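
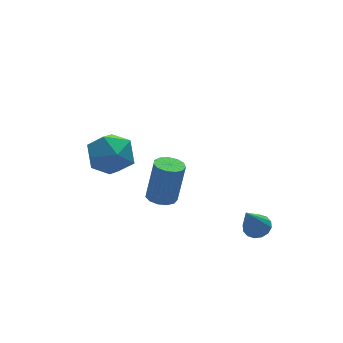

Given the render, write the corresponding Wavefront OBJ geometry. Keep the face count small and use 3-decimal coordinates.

v -3.315 -2.081 3.096
v -2.815 -2.38 3
v -2.446 -2.297 4.668
v -2.945 -1.999 4.764
v -2.739 -2.058 2.968
v -2.37 -1.975 4.635
v -2.846 -1.744 2.976
v -2.477 -1.661 4.643
v -3.102 -1.536 3.022
v -2.733 -1.453 4.69
v -3.425 -1.502 3.092
v -3.056 -1.419 4.759
v -3.713 -1.652 3.163
v -3.344 -1.569 4.831
v -3.875 -1.938 3.213
v -3.506 -1.855 4.881
v -3.858 -2.27 3.226
v -3.489 -2.187 4.894
v -3.67 -2.542 3.198
v -3.3 -2.459 4.865
v -3.368 -2.668 3.137
v -2.999 -2.585 4.805
v -3.049 -2.607 3.064
v -2.68 -2.525 4.731
v 0.546 -2.245 0.085
v 1.055 -2.387 0.299
v -0.146 -2.635 1.475
v 1.022 -2.101 0.363
v 0.862 -1.854 0.352
v 0.617 -1.711 0.27
v 0.353 -1.712 0.139
v 0.141 -1.855 -0.007
v 0.037 -2.103 -0.128
v 0.069 -2.39 -0.192
v 0.229 -2.637 -0.182
v 0.474 -2.78 -0.1
v 0.738 -2.779 0.032
v 0.951 -2.636 0.178
v -3.919 3.474 2.174
v -3.197 3.533 1.369
v -3.343 1.867 2.571
v -2.621 1.926 1.766
v -2.506 2.55 2.644
v -2.861 3.543 2.399
v -3.679 1.857 1.541
v -4.034 2.85 1.296
v -3.048 2.534 0.978
v -2.324 2.962 1.66
v -4.216 2.438 2.28
v -3.492 2.866 2.962
f 2 1 5
f 2 5 3
f 3 5 6
f 3 6 4
f 5 1 7
f 5 7 6
f 6 7 8
f 6 8 4
f 7 1 9
f 7 9 8
f 8 9 10
f 8 10 4
f 9 1 11
f 9 11 10
f 10 11 12
f 10 12 4
f 11 1 13
f 11 13 12
f 12 13 14
f 12 14 4
f 13 1 15
f 13 15 14
f 14 15 16
f 14 16 4
f 15 1 17
f 15 17 16
f 16 17 18
f 16 18 4
f 17 1 19
f 17 19 18
f 18 19 20
f 18 20 4
f 19 1 21
f 19 21 20
f 20 21 22
f 20 22 4
f 21 1 23
f 21 23 22
f 22 23 24
f 22 24 4
f 23 1 2
f 23 2 24
f 24 2 3
f 24 3 4
f 26 25 28
f 26 28 27
f 28 25 29
f 28 29 27
f 29 25 30
f 29 30 27
f 30 25 31
f 30 31 27
f 31 25 32
f 31 32 27
f 32 25 33
f 32 33 27
f 33 25 34
f 33 34 27
f 34 25 35
f 34 35 27
f 35 25 36
f 35 36 27
f 36 25 37
f 36 37 27
f 37 25 38
f 37 38 27
f 38 25 26
f 38 26 27
f 39 50 44
f 39 44 40
f 39 40 46
f 39 46 49
f 39 49 50
f 40 44 48
f 44 50 43
f 50 49 41
f 49 46 45
f 46 40 47
f 42 48 43
f 42 43 41
f 42 41 45
f 42 45 47
f 42 47 48
f 43 48 44
f 41 43 50
f 45 41 49
f 47 45 46
f 48 47 40



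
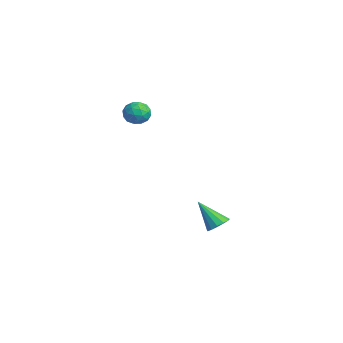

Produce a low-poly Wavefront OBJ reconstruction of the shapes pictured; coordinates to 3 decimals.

v -1.038 2.098 -3.553
v -0.71 2.49 -3.136
v -1.822 1.322 -2.207
v -1.027 2.667 -3.219
v -1.347 2.662 -3.408
v -1.57 2.479 -3.643
v -1.623 2.174 -3.849
v -1.491 1.845 -3.962
v -1.215 1.597 -3.945
v -0.883 1.507 -3.803
v -0.6 1.605 -3.582
v -0.457 1.859 -3.352
v -0.498 2.189 -3.186
v -4.214 -1.254 3.306
v -3.909 -0.904 3.877
v -3.131 -1.476 2.863
v -2.826 -1.126 3.434
v -3.166 -1.771 3.536
v -3.835 -1.633 3.81
v -3.205 -0.747 2.93
v -3.874 -0.609 3.204
v -3.285 -0.591 3.644
v -3.261 -1.223 4.019
v -3.779 -1.157 2.721
v -3.755 -1.789 3.096
v -4.156 -1.06 3.631
v -2.884 -1.32 3.109
v -3.084 -1.699 3.17
v -2.904 -1.494 3.505
v -4.113 -1.488 3.591
v -3.934 -1.283 3.927
v -3.497 -1.792 3.727
v -3.106 -1.097 2.813
v -2.927 -0.892 3.149
v -4.136 -0.886 3.235
v -3.956 -0.681 3.57
v -3.543 -0.588 3.013
v -3.61 -0.67 3.829
v -2.974 -0.8 3.569
v -3.196 -0.577 3.272
v -3.59 -0.496 3.434
v -3.596 -1.042 4.05
v -2.96 -1.172 3.789
v -3.16 -1.551 3.85
v -3.553 -1.47 4.011
v -3.229 -0.857 3.913
v -4.08 -1.208 2.951
v -3.444 -1.338 2.69
v -3.487 -0.91 2.729
v -3.88 -0.829 2.89
v -4.066 -1.58 3.171
v -3.43 -1.71 2.911
v -3.45 -1.884 3.306
v -3.844 -1.803 3.468
v -3.811 -1.523 2.827
f 2 1 4
f 2 4 3
f 4 1 5
f 4 5 3
f 5 1 6
f 5 6 3
f 6 1 7
f 6 7 3
f 7 1 8
f 7 8 3
f 8 1 9
f 8 9 3
f 9 1 10
f 9 10 3
f 10 1 11
f 10 11 3
f 11 1 12
f 11 12 3
f 12 1 13
f 12 13 3
f 13 1 2
f 13 2 3
f 14 51 30
f 51 25 54
f 30 54 19
f 51 54 30
f 14 30 26
f 30 19 31
f 26 31 15
f 30 31 26
f 14 26 35
f 26 15 36
f 35 36 21
f 26 36 35
f 14 35 47
f 35 21 50
f 47 50 24
f 35 50 47
f 14 47 51
f 47 24 55
f 51 55 25
f 47 55 51
f 15 31 42
f 31 19 45
f 42 45 23
f 31 45 42
f 19 54 32
f 54 25 53
f 32 53 18
f 54 53 32
f 25 55 52
f 55 24 48
f 52 48 16
f 55 48 52
f 24 50 49
f 50 21 37
f 49 37 20
f 50 37 49
f 21 36 41
f 36 15 38
f 41 38 22
f 36 38 41
f 17 43 29
f 43 23 44
f 29 44 18
f 43 44 29
f 17 29 27
f 29 18 28
f 27 28 16
f 29 28 27
f 17 27 34
f 27 16 33
f 34 33 20
f 27 33 34
f 17 34 39
f 34 20 40
f 39 40 22
f 34 40 39
f 17 39 43
f 39 22 46
f 43 46 23
f 39 46 43
f 18 44 32
f 44 23 45
f 32 45 19
f 44 45 32
f 16 28 52
f 28 18 53
f 52 53 25
f 28 53 52
f 20 33 49
f 33 16 48
f 49 48 24
f 33 48 49
f 22 40 41
f 40 20 37
f 41 37 21
f 40 37 41
f 23 46 42
f 46 22 38
f 42 38 15
f 46 38 42



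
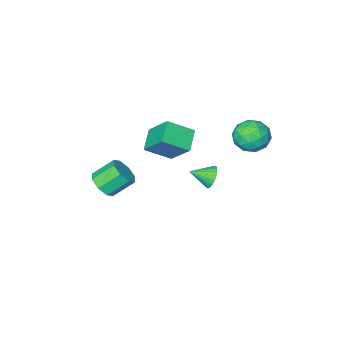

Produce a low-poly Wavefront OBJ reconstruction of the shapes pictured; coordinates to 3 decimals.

v -1.584 -3.62 -0.108
v -0.202 -4.34 0.814
v -1.848 -2.156 1.43
v -0.467 -2.875 2.352
v -0.613 -2.685 -0.832
v 0.768 -3.404 0.09
v -0.878 -1.22 0.706
v 0.504 -1.94 1.628
v -4.546 1.181 2.068
v -3.731 1.486 1.306
v -3.229 0.474 3.194
v -2.414 0.779 2.432
v -2.989 1.592 3.021
v -3.803 2.029 2.325
v -3.157 -0.069 2.175
v -3.971 0.368 1.479
v -2.873 0.714 1.372
v -2.769 1.741 1.895
v -4.191 0.219 2.605
v -4.087 1.246 3.128
v -4.254 1.396 1.588
v -2.706 0.564 2.912
v -3.044 1.042 3.258
v -2.565 1.222 2.81
v -4.297 1.714 2.187
v -3.818 1.894 1.74
v -3.381 1.956 2.747
v -3.142 0.066 2.76
v -2.663 0.246 2.313
v -4.395 0.738 1.69
v -3.916 0.918 1.242
v -3.579 0.004 1.753
v -3.271 1.121 1.179
v -2.496 0.706 1.841
v -2.933 0.207 1.69
v -3.412 0.464 1.281
v -3.21 1.725 1.487
v -2.435 1.309 2.148
v -2.773 1.787 2.495
v -3.252 2.043 2.086
v -2.705 1.271 1.526
v -4.525 0.651 2.352
v -3.75 0.235 3.013
v -3.708 -0.083 2.414
v -4.187 0.173 2.005
v -4.464 1.254 2.659
v -3.689 0.839 3.321
v -3.548 1.496 3.219
v -4.027 1.753 2.81
v -4.255 0.689 2.974
v -2.893 -1.97 -2.994
v -2.405 -1.585 -3.514
v -1.787 -2.63 -2.446
v -2.406 -1.384 -3.27
v -2.481 -1.272 -2.984
v -2.619 -1.267 -2.7
v -2.798 -1.368 -2.46
v -2.992 -1.561 -2.302
v -3.171 -1.816 -2.249
v -3.307 -2.095 -2.309
v -3.381 -2.354 -2.474
v -3.38 -2.555 -2.718
v -3.305 -2.667 -3.004
v -3.167 -2.673 -3.288
v -2.988 -2.571 -3.528
v -2.794 -2.378 -3.686
v -2.615 -2.123 -3.739
v -2.479 -1.844 -3.679
v 4.121 -2.423 -0.787
v 4.744 -2.495 -0.087
v 3.643 -1.969 0.947
v 3.019 -1.897 0.247
v 4.757 -1.848 -0.402
v 3.656 -1.322 0.633
v 4.397 -1.538 -0.943
v 3.296 -1.012 0.092
v 3.875 -1.746 -1.392
v 2.774 -1.221 -0.357
v 3.497 -2.351 -1.487
v 2.396 -1.825 -0.453
v 3.484 -2.998 -1.173
v 2.383 -2.472 -0.138
v 3.844 -3.308 -0.632
v 2.743 -2.782 0.403
v 4.366 -3.099 -0.183
v 3.265 -2.574 0.852
f 2 4 1
f 5 2 1
f 1 4 3
f 3 5 1
f 2 8 4
f 6 2 5
f 6 8 2
f 4 8 3
f 7 5 3
f 3 8 7
f 7 6 5
f 8 6 7
f 9 46 25
f 46 20 49
f 25 49 14
f 46 49 25
f 9 25 21
f 25 14 26
f 21 26 10
f 25 26 21
f 9 21 30
f 21 10 31
f 30 31 16
f 21 31 30
f 9 30 42
f 30 16 45
f 42 45 19
f 30 45 42
f 9 42 46
f 42 19 50
f 46 50 20
f 42 50 46
f 10 26 37
f 26 14 40
f 37 40 18
f 26 40 37
f 14 49 27
f 49 20 48
f 27 48 13
f 49 48 27
f 20 50 47
f 50 19 43
f 47 43 11
f 50 43 47
f 19 45 44
f 45 16 32
f 44 32 15
f 45 32 44
f 16 31 36
f 31 10 33
f 36 33 17
f 31 33 36
f 12 38 24
f 38 18 39
f 24 39 13
f 38 39 24
f 12 24 22
f 24 13 23
f 22 23 11
f 24 23 22
f 12 22 29
f 22 11 28
f 29 28 15
f 22 28 29
f 12 29 34
f 29 15 35
f 34 35 17
f 29 35 34
f 12 34 38
f 34 17 41
f 38 41 18
f 34 41 38
f 13 39 27
f 39 18 40
f 27 40 14
f 39 40 27
f 11 23 47
f 23 13 48
f 47 48 20
f 23 48 47
f 15 28 44
f 28 11 43
f 44 43 19
f 28 43 44
f 17 35 36
f 35 15 32
f 36 32 16
f 35 32 36
f 18 41 37
f 41 17 33
f 37 33 10
f 41 33 37
f 52 51 54
f 52 54 53
f 54 51 55
f 54 55 53
f 55 51 56
f 55 56 53
f 56 51 57
f 56 57 53
f 57 51 58
f 57 58 53
f 58 51 59
f 58 59 53
f 59 51 60
f 59 60 53
f 60 51 61
f 60 61 53
f 61 51 62
f 61 62 53
f 62 51 63
f 62 63 53
f 63 51 64
f 63 64 53
f 64 51 65
f 64 65 53
f 65 51 66
f 65 66 53
f 66 51 67
f 66 67 53
f 67 51 68
f 67 68 53
f 68 51 52
f 68 52 53
f 70 69 73
f 70 73 71
f 71 73 74
f 71 74 72
f 73 69 75
f 73 75 74
f 74 75 76
f 74 76 72
f 75 69 77
f 75 77 76
f 76 77 78
f 76 78 72
f 77 69 79
f 77 79 78
f 78 79 80
f 78 80 72
f 79 69 81
f 79 81 80
f 80 81 82
f 80 82 72
f 81 69 83
f 81 83 82
f 82 83 84
f 82 84 72
f 83 69 85
f 83 85 84
f 84 85 86
f 84 86 72
f 85 69 70
f 85 70 86
f 86 70 71
f 86 71 72



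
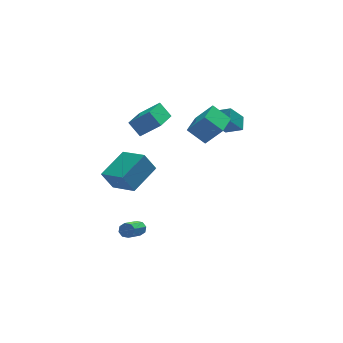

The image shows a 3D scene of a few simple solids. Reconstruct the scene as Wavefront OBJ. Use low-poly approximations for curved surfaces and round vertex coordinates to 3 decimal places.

v -2.277 1.438 3.799
v -1.156 0.951 4.863
v -1.194 2.84 3.301
v -0.074 2.353 4.365
v -1.786 0.767 2.975
v -0.666 0.28 4.039
v -0.704 2.169 2.477
v 0.417 1.682 3.541
v 1.664 -0.826 2.691
v 0.786 -0.1 3.555
v 2.576 0.374 2.61
v 1.698 1.1 3.474
v 2.542 -1.4 4.066
v 1.664 -0.674 4.93
v 3.454 -0.2 3.985
v 2.576 0.526 4.849
v -3.417 -3.434 1.897
v -4.025 -3.188 3.042
v -4.223 -1.869 1.131
v -4.832 -1.623 2.276
v -1.768 -2.277 2.524
v -2.377 -2.031 3.669
v -2.575 -0.712 1.758
v -3.183 -0.466 2.903
v -2.634 -1.472 -3.479
v -2.338 -1.872 -3.592
v -3.35 -2.908 -2.574
v -3.646 -2.508 -2.461
v -2.216 -1.68 -3.275
v -3.228 -2.716 -2.257
v -2.338 -1.367 -3.077
v -3.35 -2.402 -2.059
v -2.634 -1.115 -3.115
v -3.646 -2.15 -2.097
v -2.93 -1.072 -3.366
v -3.942 -2.108 -2.348
v -3.052 -1.264 -3.683
v -4.064 -2.3 -2.665
v -2.93 -1.578 -3.881
v -3.942 -2.613 -2.863
v -2.634 -1.83 -3.843
v -3.646 -2.865 -2.825
v 2.819 1.191 2.589
v 3.704 0.596 3.07
v 3.136 2.033 3.047
v 4.021 1.439 3.528
v 3.759 1.541 1.292
v 4.644 0.947 1.773
v 4.076 2.384 1.75
v 4.961 1.789 2.231
f 2 4 1
f 5 2 1
f 1 4 3
f 3 5 1
f 2 8 4
f 6 2 5
f 6 8 2
f 4 8 3
f 7 5 3
f 3 8 7
f 7 6 5
f 8 6 7
f 10 12 9
f 13 10 9
f 9 12 11
f 11 13 9
f 10 16 12
f 14 10 13
f 14 16 10
f 12 16 11
f 15 13 11
f 11 16 15
f 15 14 13
f 16 14 15
f 18 20 17
f 21 18 17
f 17 20 19
f 19 21 17
f 18 24 20
f 22 18 21
f 22 24 18
f 20 24 19
f 23 21 19
f 19 24 23
f 23 22 21
f 24 22 23
f 26 25 29
f 26 29 27
f 27 29 30
f 27 30 28
f 29 25 31
f 29 31 30
f 30 31 32
f 30 32 28
f 31 25 33
f 31 33 32
f 32 33 34
f 32 34 28
f 33 25 35
f 33 35 34
f 34 35 36
f 34 36 28
f 35 25 37
f 35 37 36
f 36 37 38
f 36 38 28
f 37 25 39
f 37 39 38
f 38 39 40
f 38 40 28
f 39 25 41
f 39 41 40
f 40 41 42
f 40 42 28
f 41 25 26
f 41 26 42
f 42 26 27
f 42 27 28
f 44 46 43
f 47 44 43
f 43 46 45
f 45 47 43
f 44 50 46
f 48 44 47
f 48 50 44
f 46 50 45
f 49 47 45
f 45 50 49
f 49 48 47
f 50 48 49



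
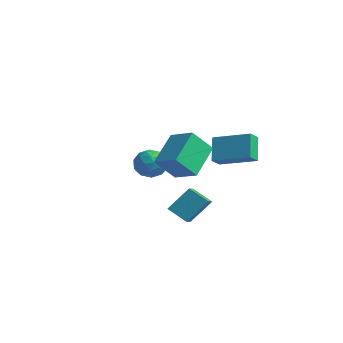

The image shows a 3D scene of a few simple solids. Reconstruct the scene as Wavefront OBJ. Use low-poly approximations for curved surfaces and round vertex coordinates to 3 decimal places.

v -3.615 2.598 0.147
v -2.795 3.158 0.328
v -2.845 1.282 0.732
v -2.025 1.842 0.913
v -2.862 1.982 1.459
v -3.338 2.796 1.097
v -2.302 1.644 -0.037
v -2.778 2.458 -0.399
v -1.983 2.569 0.214
v -2.33 2.777 1.139
v -3.31 1.663 -0.079
v -3.657 1.871 0.846
v -3.272 2.994 0.186
v -2.368 1.446 0.874
v -2.86 1.529 1.195
v -2.378 1.858 1.301
v -3.592 2.781 0.638
v -3.11 3.11 0.744
v -3.149 2.419 1.41
v -2.53 1.33 0.316
v -2.048 1.659 0.422
v -3.262 2.582 -0.241
v -2.78 2.911 -0.135
v -2.491 2.021 -0.35
v -2.313 2.976 0.225
v -1.861 2.203 0.569
v -2.024 2.086 0.011
v -2.303 2.565 -0.202
v -2.517 3.099 0.769
v -2.065 2.325 1.113
v -2.557 2.408 1.434
v -2.836 2.886 1.221
v -2.04 2.753 0.702
v -3.575 2.115 -0.053
v -3.123 1.341 0.291
v -2.804 1.554 -0.161
v -3.083 2.032 -0.374
v -3.779 2.237 0.491
v -3.327 1.464 0.835
v -3.337 1.875 1.262
v -3.616 2.354 1.049
v -3.6 1.687 0.358
v 0.251 1.195 -1.523
v 0.688 2.275 -0.218
v 1.278 1.619 -2.218
v 1.715 2.699 -0.912
v 0.865 0.421 -1.088
v 1.302 1.501 0.218
v 1.892 0.845 -1.782
v 2.329 1.925 -0.477
v 1.086 3.753 2.99
v 1.291 3.054 3.483
v 2.959 4.72 3.585
v 3.164 4.021 4.078
v 1.836 3.079 1.722
v 2.041 2.38 2.215
v 3.709 4.046 2.317
v 3.914 3.347 2.81
v 3.427 -1.154 2.41
v 3.107 -2.22 3.628
v 2.736 0.465 3.644
v 2.417 -0.601 4.863
v 4.863 -0.959 2.957
v 4.544 -2.025 4.176
v 4.173 0.66 4.192
v 3.853 -0.406 5.41
f 1 38 17
f 38 12 41
f 17 41 6
f 38 41 17
f 1 17 13
f 17 6 18
f 13 18 2
f 17 18 13
f 1 13 22
f 13 2 23
f 22 23 8
f 13 23 22
f 1 22 34
f 22 8 37
f 34 37 11
f 22 37 34
f 1 34 38
f 34 11 42
f 38 42 12
f 34 42 38
f 2 18 29
f 18 6 32
f 29 32 10
f 18 32 29
f 6 41 19
f 41 12 40
f 19 40 5
f 41 40 19
f 12 42 39
f 42 11 35
f 39 35 3
f 42 35 39
f 11 37 36
f 37 8 24
f 36 24 7
f 37 24 36
f 8 23 28
f 23 2 25
f 28 25 9
f 23 25 28
f 4 30 16
f 30 10 31
f 16 31 5
f 30 31 16
f 4 16 14
f 16 5 15
f 14 15 3
f 16 15 14
f 4 14 21
f 14 3 20
f 21 20 7
f 14 20 21
f 4 21 26
f 21 7 27
f 26 27 9
f 21 27 26
f 4 26 30
f 26 9 33
f 30 33 10
f 26 33 30
f 5 31 19
f 31 10 32
f 19 32 6
f 31 32 19
f 3 15 39
f 15 5 40
f 39 40 12
f 15 40 39
f 7 20 36
f 20 3 35
f 36 35 11
f 20 35 36
f 9 27 28
f 27 7 24
f 28 24 8
f 27 24 28
f 10 33 29
f 33 9 25
f 29 25 2
f 33 25 29
f 44 46 43
f 47 44 43
f 43 46 45
f 45 47 43
f 44 50 46
f 48 44 47
f 48 50 44
f 46 50 45
f 49 47 45
f 45 50 49
f 49 48 47
f 50 48 49
f 52 54 51
f 55 52 51
f 51 54 53
f 53 55 51
f 52 58 54
f 56 52 55
f 56 58 52
f 54 58 53
f 57 55 53
f 53 58 57
f 57 56 55
f 58 56 57
f 60 62 59
f 63 60 59
f 59 62 61
f 61 63 59
f 60 66 62
f 64 60 63
f 64 66 60
f 62 66 61
f 65 63 61
f 61 66 65
f 65 64 63
f 66 64 65



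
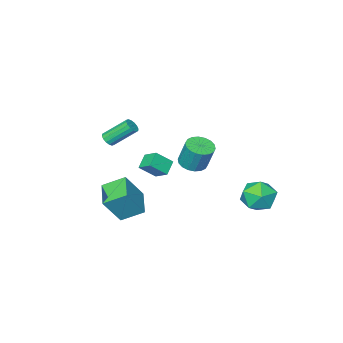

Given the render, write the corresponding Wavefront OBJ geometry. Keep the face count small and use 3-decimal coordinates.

v 2.811 -2.215 -1.726
v 1.771 -1.285 -0.963
v 3.764 -0.763 -2.198
v 2.725 0.167 -1.435
v 3.935 -2.387 0.015
v 2.896 -1.457 0.778
v 4.889 -0.935 -0.457
v 3.849 -0.005 0.306
v -4.521 3.323 -0.901
v -3.819 3.538 -1.914
v -3.781 1.442 -0.786
v -3.079 1.657 -1.799
v -2.82 2.241 -0.723
v -3.277 3.403 -0.795
v -4.323 1.577 -1.905
v -4.78 2.739 -1.977
v -3.697 2.458 -2.535
v -2.767 2.868 -1.805
v -4.833 2.112 -0.895
v -3.903 2.522 -0.165
v -0.204 -2.142 0.492
v 0.721 -2.562 1.366
v -0.315 -1.169 1.076
v 0.609 -1.589 1.951
v 0.571 -1.691 -0.111
v 1.495 -2.111 0.764
v 0.459 -0.718 0.474
v 1.384 -1.138 1.348
v -3.572 -3.53 -1.239
v -2.872 -4.106 -0.99
v -2.947 -3.446 0.748
v -3.648 -2.87 0.499
v -2.67 -3.76 -1.112
v -2.745 -3.101 0.625
v -2.646 -3.37 -1.26
v -2.722 -2.71 0.478
v -2.806 -3.01 -1.403
v -2.882 -2.351 0.335
v -3.118 -2.754 -1.514
v -3.193 -2.094 0.224
v -3.52 -2.652 -1.57
v -3.595 -1.992 0.167
v -3.932 -2.723 -1.561
v -4.007 -2.063 0.177
v -4.273 -2.954 -1.488
v -4.348 -2.294 0.25
v -4.475 -3.299 -1.365
v -4.55 -2.64 0.372
v -4.498 -3.69 -1.218
v -4.574 -3.03 0.52
v -4.338 -4.049 -1.075
v -4.414 -3.39 0.663
v -4.027 -4.306 -0.964
v -4.102 -3.646 0.774
v -3.625 -4.408 -0.907
v -3.7 -3.748 0.83
v -3.213 -4.337 -0.917
v -3.288 -3.677 0.821
v 2.84 -3.245 3.088
v 3.035 -3.542 3.481
v 1.976 -2.592 4.725
v 1.78 -2.295 4.332
v 3.205 -3.328 3.463
v 2.146 -2.377 4.706
v 3.278 -3.092 3.344
v 2.219 -2.141 4.587
v 3.233 -2.896 3.156
v 2.174 -1.946 4.4
v 3.082 -2.795 2.951
v 2.023 -1.844 4.194
v 2.867 -2.814 2.782
v 1.808 -1.863 4.025
v 2.644 -2.948 2.695
v 1.585 -1.998 3.939
v 2.474 -3.163 2.714
v 1.415 -2.212 3.957
v 2.401 -3.399 2.833
v 1.342 -2.448 4.076
v 2.446 -3.594 3.02
v 1.387 -2.644 4.264
v 2.597 -3.696 3.226
v 1.538 -2.745 4.469
v 2.812 -3.677 3.395
v 1.753 -2.726 4.638
f 2 4 1
f 5 2 1
f 1 4 3
f 3 5 1
f 2 8 4
f 6 2 5
f 6 8 2
f 4 8 3
f 7 5 3
f 3 8 7
f 7 6 5
f 8 6 7
f 9 20 14
f 9 14 10
f 9 10 16
f 9 16 19
f 9 19 20
f 10 14 18
f 14 20 13
f 20 19 11
f 19 16 15
f 16 10 17
f 12 18 13
f 12 13 11
f 12 11 15
f 12 15 17
f 12 17 18
f 13 18 14
f 11 13 20
f 15 11 19
f 17 15 16
f 18 17 10
f 22 24 21
f 25 22 21
f 21 24 23
f 23 25 21
f 22 28 24
f 26 22 25
f 26 28 22
f 24 28 23
f 27 25 23
f 23 28 27
f 27 26 25
f 28 26 27
f 30 29 33
f 30 33 31
f 31 33 34
f 31 34 32
f 33 29 35
f 33 35 34
f 34 35 36
f 34 36 32
f 35 29 37
f 35 37 36
f 36 37 38
f 36 38 32
f 37 29 39
f 37 39 38
f 38 39 40
f 38 40 32
f 39 29 41
f 39 41 40
f 40 41 42
f 40 42 32
f 41 29 43
f 41 43 42
f 42 43 44
f 42 44 32
f 43 29 45
f 43 45 44
f 44 45 46
f 44 46 32
f 45 29 47
f 45 47 46
f 46 47 48
f 46 48 32
f 47 29 49
f 47 49 48
f 48 49 50
f 48 50 32
f 49 29 51
f 49 51 50
f 50 51 52
f 50 52 32
f 51 29 53
f 51 53 52
f 52 53 54
f 52 54 32
f 53 29 55
f 53 55 54
f 54 55 56
f 54 56 32
f 55 29 57
f 55 57 56
f 56 57 58
f 56 58 32
f 57 29 30
f 57 30 58
f 58 30 31
f 58 31 32
f 60 59 63
f 60 63 61
f 61 63 64
f 61 64 62
f 63 59 65
f 63 65 64
f 64 65 66
f 64 66 62
f 65 59 67
f 65 67 66
f 66 67 68
f 66 68 62
f 67 59 69
f 67 69 68
f 68 69 70
f 68 70 62
f 69 59 71
f 69 71 70
f 70 71 72
f 70 72 62
f 71 59 73
f 71 73 72
f 72 73 74
f 72 74 62
f 73 59 75
f 73 75 74
f 74 75 76
f 74 76 62
f 75 59 77
f 75 77 76
f 76 77 78
f 76 78 62
f 77 59 79
f 77 79 78
f 78 79 80
f 78 80 62
f 79 59 81
f 79 81 80
f 80 81 82
f 80 82 62
f 81 59 83
f 81 83 82
f 82 83 84
f 82 84 62
f 83 59 60
f 83 60 84
f 84 60 61
f 84 61 62



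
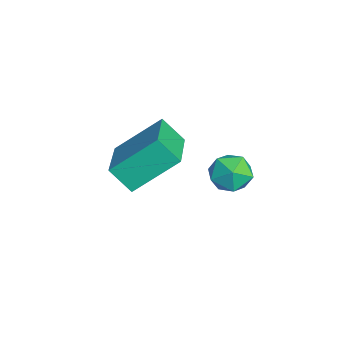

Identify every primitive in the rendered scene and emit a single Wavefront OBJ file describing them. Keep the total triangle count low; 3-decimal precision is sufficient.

v -0.388 -1.035 1.094
v 0.088 -1.271 0.54
v -0.148 -2.069 1.74
v 0.328 -2.305 1.186
v 0.516 -1.703 1.623
v 0.368 -1.064 1.224
v -0.428 -2.276 1.056
v -0.576 -1.637 0.657
v 0.063 -2.038 0.516
v 0.647 -1.684 0.867
v -0.707 -1.656 1.413
v -0.123 -1.302 1.764
v -3.964 -4.02 -1.709
v -4.328 -4.686 -0.913
v -4.052 -2.506 -0.484
v -4.416 -3.172 0.313
v -1.984 -4.388 -1.113
v -2.348 -5.054 -0.316
v -2.072 -2.874 0.113
v -2.436 -3.54 0.909
f 1 12 6
f 1 6 2
f 1 2 8
f 1 8 11
f 1 11 12
f 2 6 10
f 6 12 5
f 12 11 3
f 11 8 7
f 8 2 9
f 4 10 5
f 4 5 3
f 4 3 7
f 4 7 9
f 4 9 10
f 5 10 6
f 3 5 12
f 7 3 11
f 9 7 8
f 10 9 2
f 14 16 13
f 17 14 13
f 13 16 15
f 15 17 13
f 14 20 16
f 18 14 17
f 18 20 14
f 16 20 15
f 19 17 15
f 15 20 19
f 19 18 17
f 20 18 19



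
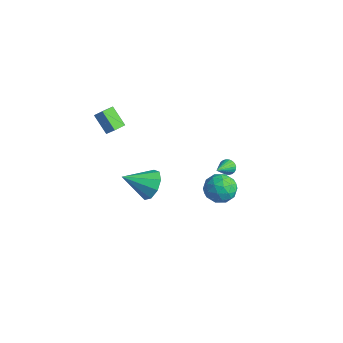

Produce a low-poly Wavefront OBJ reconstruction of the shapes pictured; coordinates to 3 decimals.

v -2.981 -2.432 1.632
v -4.047 -2.509 2.596
v -3.151 -1.598 1.51
v -4.218 -1.675 2.474
v -2.422 -2.225 2.266
v -3.489 -2.302 3.23
v -2.593 -1.391 2.144
v -3.659 -1.468 3.108
v 3.262 1.397 0.103
v 4.018 1.243 -0.563
v 3.402 -0.163 0.623
v 4.158 -0.317 -0.043
v 4.302 0.296 0.759
v 4.216 1.261 0.437
v 3.204 -0.181 -0.377
v 3.118 0.784 -0.699
v 3.983 0.268 -0.86
v 4.661 0.563 -0.158
v 2.759 0.517 0.218
v 3.437 0.812 0.92
v 3.628 1.457 -0.275
v 3.792 -0.377 0.335
v 3.877 -0.016 0.807
v 4.321 -0.107 0.415
v 3.744 1.467 0.313
v 4.188 1.377 -0.079
v 4.355 0.82 0.698
v 3.232 -0.297 0.139
v 3.676 -0.387 -0.253
v 3.099 1.187 -0.355
v 3.543 1.096 -0.747
v 3.065 0.26 -0.638
v 4.052 0.793 -0.842
v 4.134 -0.124 -0.536
v 3.573 -0.043 -0.733
v 3.522 0.523 -0.922
v 4.45 0.966 -0.429
v 4.533 0.05 -0.124
v 4.617 0.41 0.348
v 4.566 0.977 0.159
v 4.43 0.393 -0.604
v 2.887 1.03 0.184
v 2.97 0.114 0.489
v 2.854 0.103 -0.099
v 2.803 0.67 -0.288
v 3.286 1.204 0.596
v 3.368 0.287 0.902
v 3.898 0.557 0.982
v 3.847 1.123 0.793
v 2.99 0.687 0.664
v 2.384 -3.245 1.556
v 3.195 -3.821 1.33
v 1.656 -4.655 2.544
v 3.31 -3.467 1.92
v 2.992 -3.009 2.34
v 2.39 -2.661 2.393
v 1.784 -2.586 2.054
v 1.46 -2.82 1.482
v 1.567 -3.252 0.945
v 2.057 -3.68 0.693
v 2.7 -3.905 0.846
v -0.587 4.527 -3.677
v -0.273 4.382 -4.106
v -0.033 3.253 -2.843
v -0.14 4.511 -3.997
v -0.075 4.642 -3.841
v -0.087 4.756 -3.659
v -0.176 4.835 -3.48
v -0.327 4.866 -3.331
v -0.518 4.846 -3.235
v -0.72 4.778 -3.206
v -0.901 4.671 -3.249
v -1.034 4.542 -3.357
v -1.099 4.411 -3.514
v -1.086 4.297 -3.696
v -0.998 4.219 -3.875
v -0.846 4.187 -4.023
v -0.655 4.207 -4.12
v -0.454 4.275 -4.148
f 2 4 1
f 5 2 1
f 1 4 3
f 3 5 1
f 2 8 4
f 6 2 5
f 6 8 2
f 4 8 3
f 7 5 3
f 3 8 7
f 7 6 5
f 8 6 7
f 9 46 25
f 46 20 49
f 25 49 14
f 46 49 25
f 9 25 21
f 25 14 26
f 21 26 10
f 25 26 21
f 9 21 30
f 21 10 31
f 30 31 16
f 21 31 30
f 9 30 42
f 30 16 45
f 42 45 19
f 30 45 42
f 9 42 46
f 42 19 50
f 46 50 20
f 42 50 46
f 10 26 37
f 26 14 40
f 37 40 18
f 26 40 37
f 14 49 27
f 49 20 48
f 27 48 13
f 49 48 27
f 20 50 47
f 50 19 43
f 47 43 11
f 50 43 47
f 19 45 44
f 45 16 32
f 44 32 15
f 45 32 44
f 16 31 36
f 31 10 33
f 36 33 17
f 31 33 36
f 12 38 24
f 38 18 39
f 24 39 13
f 38 39 24
f 12 24 22
f 24 13 23
f 22 23 11
f 24 23 22
f 12 22 29
f 22 11 28
f 29 28 15
f 22 28 29
f 12 29 34
f 29 15 35
f 34 35 17
f 29 35 34
f 12 34 38
f 34 17 41
f 38 41 18
f 34 41 38
f 13 39 27
f 39 18 40
f 27 40 14
f 39 40 27
f 11 23 47
f 23 13 48
f 47 48 20
f 23 48 47
f 15 28 44
f 28 11 43
f 44 43 19
f 28 43 44
f 17 35 36
f 35 15 32
f 36 32 16
f 35 32 36
f 18 41 37
f 41 17 33
f 37 33 10
f 41 33 37
f 52 51 54
f 52 54 53
f 54 51 55
f 54 55 53
f 55 51 56
f 55 56 53
f 56 51 57
f 56 57 53
f 57 51 58
f 57 58 53
f 58 51 59
f 58 59 53
f 59 51 60
f 59 60 53
f 60 51 61
f 60 61 53
f 61 51 52
f 61 52 53
f 63 62 65
f 63 65 64
f 65 62 66
f 65 66 64
f 66 62 67
f 66 67 64
f 67 62 68
f 67 68 64
f 68 62 69
f 68 69 64
f 69 62 70
f 69 70 64
f 70 62 71
f 70 71 64
f 71 62 72
f 71 72 64
f 72 62 73
f 72 73 64
f 73 62 74
f 73 74 64
f 74 62 75
f 74 75 64
f 75 62 76
f 75 76 64
f 76 62 77
f 76 77 64
f 77 62 78
f 77 78 64
f 78 62 79
f 78 79 64
f 79 62 63
f 79 63 64



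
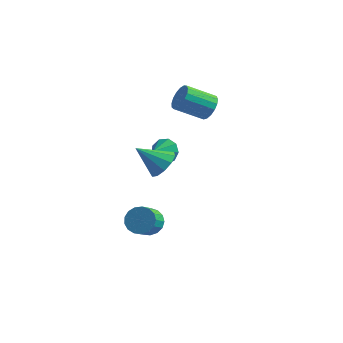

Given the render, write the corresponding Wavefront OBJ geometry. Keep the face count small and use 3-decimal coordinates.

v -1.099 -0.074 0.87
v -0.341 -0.348 0.518
v -1.221 -1.106 1.41
v -0.238 -0.083 1.049
v -0.538 0.186 1.496
v -1.1 0.333 1.65
v -1.663 0.29 1.44
v -1.961 0.076 0.963
v -1.857 -0.209 0.443
v -1.398 -0.43 0.123
v -0.799 -0.485 0.152
v 0.802 -3.619 2.42
v 1.341 -4.424 2.568
v -0.482 -4.261 3.62
v 1.512 -4.007 2.973
v 1.411 -3.443 3.167
v 1.078 -2.945 3.076
v 0.639 -2.706 2.735
v 0.262 -2.815 2.273
v 0.092 -3.231 1.868
v 0.192 -3.796 1.674
v 0.526 -4.293 1.765
v 0.965 -4.533 2.106
v -1.236 -1.663 -3.976
v -0.358 -1.462 -3.789
v -0.286 -2.516 -2.997
v -1.164 -2.717 -3.184
v -0.584 -1.245 -3.48
v -0.512 -2.299 -2.687
v -0.96 -1.124 -3.284
v -0.887 -2.177 -2.492
v -1.398 -1.126 -3.247
v -1.326 -2.18 -2.455
v -1.8 -1.251 -3.377
v -1.728 -2.305 -2.585
v -2.072 -1.471 -3.644
v -2 -2.524 -2.852
v -2.153 -1.735 -3.988
v -2.081 -2.788 -3.195
v -2.024 -1.982 -4.328
v -1.952 -3.035 -3.536
v -1.714 -2.156 -4.588
v -1.642 -3.21 -3.796
v -1.295 -2.218 -4.708
v -1.223 -3.271 -3.916
v -0.862 -2.152 -4.66
v -0.79 -3.205 -3.868
v -0.515 -1.974 -4.455
v -0.443 -3.028 -3.663
v -0.333 -1.725 -4.141
v -0.261 -2.779 -3.349
v -0.275 3.533 2.708
v 0.217 2.795 2.641
v -1.133 1.808 3.605
v -1.625 2.547 3.672
v 0.348 2.972 3.006
v -1.002 1.985 3.97
v 0.336 3.278 3.302
v -1.014 2.291 4.266
v 0.184 3.642 3.462
v -1.165 2.656 4.427
v -0.073 3.981 3.45
v -1.423 2.995 4.414
v -0.376 4.218 3.267
v -1.726 3.232 4.231
v -0.656 4.298 2.956
v -2.006 3.312 3.921
v -0.849 4.203 2.589
v -2.199 3.216 3.553
v -0.911 3.954 2.248
v -2.261 2.967 3.213
v -0.827 3.609 2.013
v -2.176 2.622 2.978
v -0.616 3.246 1.937
v -1.966 2.26 2.902
v -0.327 2.95 2.038
v -1.677 1.963 3.002
v -0.027 2.787 2.292
v -1.376 1.8 3.256
f 2 1 4
f 2 4 3
f 4 1 5
f 4 5 3
f 5 1 6
f 5 6 3
f 6 1 7
f 6 7 3
f 7 1 8
f 7 8 3
f 8 1 9
f 8 9 3
f 9 1 10
f 9 10 3
f 10 1 11
f 10 11 3
f 11 1 2
f 11 2 3
f 13 12 15
f 13 15 14
f 15 12 16
f 15 16 14
f 16 12 17
f 16 17 14
f 17 12 18
f 17 18 14
f 18 12 19
f 18 19 14
f 19 12 20
f 19 20 14
f 20 12 21
f 20 21 14
f 21 12 22
f 21 22 14
f 22 12 23
f 22 23 14
f 23 12 13
f 23 13 14
f 25 24 28
f 25 28 26
f 26 28 29
f 26 29 27
f 28 24 30
f 28 30 29
f 29 30 31
f 29 31 27
f 30 24 32
f 30 32 31
f 31 32 33
f 31 33 27
f 32 24 34
f 32 34 33
f 33 34 35
f 33 35 27
f 34 24 36
f 34 36 35
f 35 36 37
f 35 37 27
f 36 24 38
f 36 38 37
f 37 38 39
f 37 39 27
f 38 24 40
f 38 40 39
f 39 40 41
f 39 41 27
f 40 24 42
f 40 42 41
f 41 42 43
f 41 43 27
f 42 24 44
f 42 44 43
f 43 44 45
f 43 45 27
f 44 24 46
f 44 46 45
f 45 46 47
f 45 47 27
f 46 24 48
f 46 48 47
f 47 48 49
f 47 49 27
f 48 24 50
f 48 50 49
f 49 50 51
f 49 51 27
f 50 24 25
f 50 25 51
f 51 25 26
f 51 26 27
f 53 52 56
f 53 56 54
f 54 56 57
f 54 57 55
f 56 52 58
f 56 58 57
f 57 58 59
f 57 59 55
f 58 52 60
f 58 60 59
f 59 60 61
f 59 61 55
f 60 52 62
f 60 62 61
f 61 62 63
f 61 63 55
f 62 52 64
f 62 64 63
f 63 64 65
f 63 65 55
f 64 52 66
f 64 66 65
f 65 66 67
f 65 67 55
f 66 52 68
f 66 68 67
f 67 68 69
f 67 69 55
f 68 52 70
f 68 70 69
f 69 70 71
f 69 71 55
f 70 52 72
f 70 72 71
f 71 72 73
f 71 73 55
f 72 52 74
f 72 74 73
f 73 74 75
f 73 75 55
f 74 52 76
f 74 76 75
f 75 76 77
f 75 77 55
f 76 52 78
f 76 78 77
f 77 78 79
f 77 79 55
f 78 52 53
f 78 53 79
f 79 53 54
f 79 54 55



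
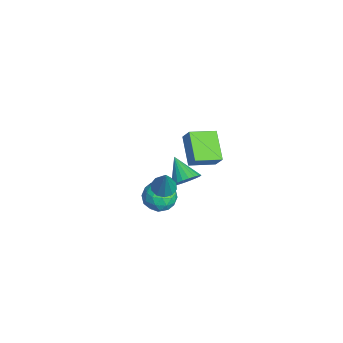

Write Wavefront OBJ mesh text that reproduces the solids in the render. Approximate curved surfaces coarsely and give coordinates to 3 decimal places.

v 2.501 -2.033 0.88
v 3.134 -2.068 0.585
v 3.359 -2.027 2.72
v 3.031 -1.65 0.631
v 2.726 -1.379 0.773
v 2.334 -1.357 0.956
v 2.006 -1.594 1.11
v 1.867 -1.998 1.176
v 1.97 -2.416 1.129
v 2.276 -2.687 0.987
v 2.667 -2.708 0.805
v 2.995 -2.472 0.651
v -2.991 -0.127 -4.206
v -2.572 0.27 -3.477
v -4.289 -0.653 -3.174
v -2.778 0.543 -3.598
v -3.017 0.714 -3.811
v -3.252 0.757 -4.084
v -3.447 0.665 -4.376
v -3.572 0.453 -4.642
v -3.609 0.152 -4.842
v -3.552 -0.191 -4.945
v -3.41 -0.525 -4.935
v -3.203 -0.798 -4.815
v -2.965 -0.969 -4.601
v -2.73 -1.012 -4.328
v -2.535 -0.92 -4.036
v -2.409 -0.708 -3.77
v -2.372 -0.407 -3.57
v -2.429 -0.064 -3.467
v 0.582 -2.057 -0.642
v 1.214 -1.259 -0.704
v 1.766 -3.041 -1.236
v 2.398 -2.243 -1.298
v 2.118 -2.603 -0.385
v 1.386 -1.995 -0.018
v 1.594 -2.305 -1.922
v 0.862 -1.697 -1.555
v 1.839 -1.412 -1.494
v 2.163 -1.596 -0.545
v 0.817 -2.704 -1.395
v 1.141 -2.888 -0.446
v 0.794 -1.572 -0.621
v 2.186 -2.728 -1.319
v 2.021 -2.94 -0.783
v 2.393 -2.47 -0.819
v 0.895 -2.004 -0.218
v 1.266 -1.535 -0.254
v 1.798 -2.325 -0.067
v 1.714 -2.765 -1.686
v 2.085 -2.296 -1.722
v 0.587 -1.83 -1.121
v 0.959 -1.36 -1.157
v 1.182 -1.975 -1.873
v 1.533 -1.193 -1.122
v 2.229 -1.771 -1.471
v 1.757 -1.808 -1.838
v 1.326 -1.451 -1.622
v 1.723 -1.301 -0.563
v 2.42 -1.879 -0.913
v 2.255 -2.09 -0.376
v 1.825 -1.733 -0.161
v 2.091 -1.391 -1.028
v 0.56 -2.421 -1.027
v 1.257 -2.999 -1.377
v 1.155 -2.567 -1.779
v 0.725 -2.21 -1.564
v 0.751 -2.529 -0.469
v 1.447 -3.107 -0.818
v 1.654 -2.849 -0.318
v 1.223 -2.492 -0.102
v 0.889 -2.909 -0.912
v 0.732 -0.827 3.35
v 1.183 -0.527 4.155
v 0.416 0.663 2.971
v 0.866 0.963 3.776
v 2.354 -0.723 2.404
v 2.804 -0.423 3.209
v 2.037 0.767 2.025
v 2.488 1.067 2.83
f 2 1 4
f 2 4 3
f 4 1 5
f 4 5 3
f 5 1 6
f 5 6 3
f 6 1 7
f 6 7 3
f 7 1 8
f 7 8 3
f 8 1 9
f 8 9 3
f 9 1 10
f 9 10 3
f 10 1 11
f 10 11 3
f 11 1 12
f 11 12 3
f 12 1 2
f 12 2 3
f 14 13 16
f 14 16 15
f 16 13 17
f 16 17 15
f 17 13 18
f 17 18 15
f 18 13 19
f 18 19 15
f 19 13 20
f 19 20 15
f 20 13 21
f 20 21 15
f 21 13 22
f 21 22 15
f 22 13 23
f 22 23 15
f 23 13 24
f 23 24 15
f 24 13 25
f 24 25 15
f 25 13 26
f 25 26 15
f 26 13 27
f 26 27 15
f 27 13 28
f 27 28 15
f 28 13 29
f 28 29 15
f 29 13 30
f 29 30 15
f 30 13 14
f 30 14 15
f 31 68 47
f 68 42 71
f 47 71 36
f 68 71 47
f 31 47 43
f 47 36 48
f 43 48 32
f 47 48 43
f 31 43 52
f 43 32 53
f 52 53 38
f 43 53 52
f 31 52 64
f 52 38 67
f 64 67 41
f 52 67 64
f 31 64 68
f 64 41 72
f 68 72 42
f 64 72 68
f 32 48 59
f 48 36 62
f 59 62 40
f 48 62 59
f 36 71 49
f 71 42 70
f 49 70 35
f 71 70 49
f 42 72 69
f 72 41 65
f 69 65 33
f 72 65 69
f 41 67 66
f 67 38 54
f 66 54 37
f 67 54 66
f 38 53 58
f 53 32 55
f 58 55 39
f 53 55 58
f 34 60 46
f 60 40 61
f 46 61 35
f 60 61 46
f 34 46 44
f 46 35 45
f 44 45 33
f 46 45 44
f 34 44 51
f 44 33 50
f 51 50 37
f 44 50 51
f 34 51 56
f 51 37 57
f 56 57 39
f 51 57 56
f 34 56 60
f 56 39 63
f 60 63 40
f 56 63 60
f 35 61 49
f 61 40 62
f 49 62 36
f 61 62 49
f 33 45 69
f 45 35 70
f 69 70 42
f 45 70 69
f 37 50 66
f 50 33 65
f 66 65 41
f 50 65 66
f 39 57 58
f 57 37 54
f 58 54 38
f 57 54 58
f 40 63 59
f 63 39 55
f 59 55 32
f 63 55 59
f 74 76 73
f 77 74 73
f 73 76 75
f 75 77 73
f 74 80 76
f 78 74 77
f 78 80 74
f 76 80 75
f 79 77 75
f 75 80 79
f 79 78 77
f 80 78 79



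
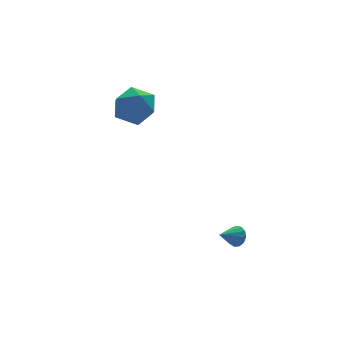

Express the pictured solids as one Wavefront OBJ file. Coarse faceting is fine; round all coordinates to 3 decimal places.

v 0.752 -1.821 -2.125
v 1.011 -2.09 -1.708
v -0.192 -1.939 -1.615
v 1.014 -1.784 -1.632
v 0.934 -1.49 -1.712
v 0.796 -1.3 -1.924
v 0.644 -1.276 -2.199
v 0.526 -1.425 -2.451
v 0.48 -1.7 -2.6
v 0.52 -2.013 -2.598
v 0.634 -2.265 -2.446
v 0.785 -2.376 -2.192
v 0.926 -2.311 -1.917
v -1.733 4.638 3.783
v -0.631 4.51 3.672
v -1.929 2.85 3.908
v -0.827 2.722 3.797
v -1.244 3.18 4.724
v -1.123 4.285 4.646
v -1.437 3.075 2.934
v -1.316 4.18 2.856
v -0.448 3.544 3.147
v -0.329 3.608 4.253
v -2.231 3.752 3.327
v -2.112 3.816 4.433
f 2 1 4
f 2 4 3
f 4 1 5
f 4 5 3
f 5 1 6
f 5 6 3
f 6 1 7
f 6 7 3
f 7 1 8
f 7 8 3
f 8 1 9
f 8 9 3
f 9 1 10
f 9 10 3
f 10 1 11
f 10 11 3
f 11 1 12
f 11 12 3
f 12 1 13
f 12 13 3
f 13 1 2
f 13 2 3
f 14 25 19
f 14 19 15
f 14 15 21
f 14 21 24
f 14 24 25
f 15 19 23
f 19 25 18
f 25 24 16
f 24 21 20
f 21 15 22
f 17 23 18
f 17 18 16
f 17 16 20
f 17 20 22
f 17 22 23
f 18 23 19
f 16 18 25
f 20 16 24
f 22 20 21
f 23 22 15



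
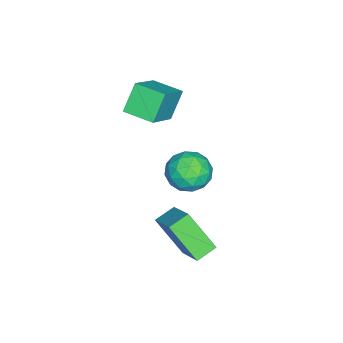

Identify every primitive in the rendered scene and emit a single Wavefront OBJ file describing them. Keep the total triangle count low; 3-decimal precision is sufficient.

v 1.454 3.987 1.884
v 2.355 3.468 2.102
v 0.565 2.532 2.098
v 1.466 2.013 2.316
v 1.088 2.733 3
v 1.638 3.632 2.868
v 1.282 2.368 1.332
v 1.832 3.267 1.2
v 2.249 2.468 1.761
v 2.129 2.693 2.792
v 0.791 3.307 1.408
v 0.671 3.532 2.439
v 1.982 3.855 1.974
v 0.938 2.145 2.226
v 0.715 2.568 2.628
v 1.245 2.263 2.756
v 1.561 3.951 2.424
v 2.09 3.647 2.552
v 1.346 3.214 3.08
v 0.83 2.353 1.648
v 1.359 2.049 1.776
v 1.675 3.737 1.444
v 2.205 3.432 1.572
v 1.574 2.786 1.12
v 2.45 2.963 1.902
v 1.927 2.107 2.028
v 1.819 2.316 1.45
v 2.142 2.844 1.372
v 2.379 3.095 2.508
v 1.857 2.24 2.634
v 1.635 2.663 3.036
v 1.957 3.191 2.958
v 2.317 2.507 2.308
v 1.063 3.76 1.566
v 0.541 2.905 1.692
v 0.963 2.809 1.242
v 1.285 3.337 1.164
v 0.993 3.893 2.172
v 0.47 3.037 2.298
v 0.778 3.156 2.828
v 1.101 3.684 2.75
v 0.603 3.493 1.892
v -2.523 -0.523 1.777
v -3.392 -0.272 3.036
v -2.28 0.922 1.656
v -3.149 1.173 2.915
v -0.771 -0.713 3.025
v -1.64 -0.462 4.284
v -0.528 0.732 2.904
v -1.397 0.983 4.163
v 1.723 3.674 -2.253
v 1.442 2.352 -0.645
v 2.927 4.719 -1.183
v 2.647 3.397 0.424
v 2.513 3.103 -2.584
v 2.233 1.781 -0.977
v 3.718 4.148 -1.515
v 3.437 2.826 0.093
f 1 38 17
f 38 12 41
f 17 41 6
f 38 41 17
f 1 17 13
f 17 6 18
f 13 18 2
f 17 18 13
f 1 13 22
f 13 2 23
f 22 23 8
f 13 23 22
f 1 22 34
f 22 8 37
f 34 37 11
f 22 37 34
f 1 34 38
f 34 11 42
f 38 42 12
f 34 42 38
f 2 18 29
f 18 6 32
f 29 32 10
f 18 32 29
f 6 41 19
f 41 12 40
f 19 40 5
f 41 40 19
f 12 42 39
f 42 11 35
f 39 35 3
f 42 35 39
f 11 37 36
f 37 8 24
f 36 24 7
f 37 24 36
f 8 23 28
f 23 2 25
f 28 25 9
f 23 25 28
f 4 30 16
f 30 10 31
f 16 31 5
f 30 31 16
f 4 16 14
f 16 5 15
f 14 15 3
f 16 15 14
f 4 14 21
f 14 3 20
f 21 20 7
f 14 20 21
f 4 21 26
f 21 7 27
f 26 27 9
f 21 27 26
f 4 26 30
f 26 9 33
f 30 33 10
f 26 33 30
f 5 31 19
f 31 10 32
f 19 32 6
f 31 32 19
f 3 15 39
f 15 5 40
f 39 40 12
f 15 40 39
f 7 20 36
f 20 3 35
f 36 35 11
f 20 35 36
f 9 27 28
f 27 7 24
f 28 24 8
f 27 24 28
f 10 33 29
f 33 9 25
f 29 25 2
f 33 25 29
f 44 46 43
f 47 44 43
f 43 46 45
f 45 47 43
f 44 50 46
f 48 44 47
f 48 50 44
f 46 50 45
f 49 47 45
f 45 50 49
f 49 48 47
f 50 48 49
f 52 54 51
f 55 52 51
f 51 54 53
f 53 55 51
f 52 58 54
f 56 52 55
f 56 58 52
f 54 58 53
f 57 55 53
f 53 58 57
f 57 56 55
f 58 56 57



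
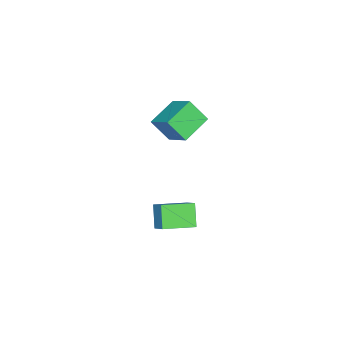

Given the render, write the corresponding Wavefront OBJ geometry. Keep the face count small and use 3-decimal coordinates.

v -3.388 -1.012 2.451
v -3.207 -2.059 3.752
v -2.665 0.38 3.47
v -2.484 -0.667 4.771
v -1.556 -1.493 1.809
v -1.375 -2.54 3.11
v -0.833 -0.101 2.828
v -0.652 -1.148 4.129
v -0.077 -1.774 -3.01
v 0.498 -0.99 -2.241
v -1.479 -0.337 -3.426
v -0.903 0.447 -2.657
v 0.823 -1.247 -4.223
v 1.399 -0.463 -3.454
v -0.578 0.19 -4.639
v -0.003 0.974 -3.87
f 2 4 1
f 5 2 1
f 1 4 3
f 3 5 1
f 2 8 4
f 6 2 5
f 6 8 2
f 4 8 3
f 7 5 3
f 3 8 7
f 7 6 5
f 8 6 7
f 10 12 9
f 13 10 9
f 9 12 11
f 11 13 9
f 10 16 12
f 14 10 13
f 14 16 10
f 12 16 11
f 15 13 11
f 11 16 15
f 15 14 13
f 16 14 15



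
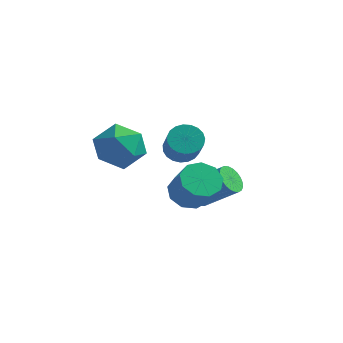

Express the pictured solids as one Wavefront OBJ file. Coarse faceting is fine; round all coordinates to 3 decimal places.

v 2.054 -2.627 -2.262
v 2.715 -2.043 -2.38
v 3.508 -2.689 -1.136
v 2.846 -3.273 -1.018
v 2.301 -1.814 -1.997
v 3.093 -2.46 -0.753
v 1.771 -1.965 -1.738
v 2.563 -2.611 -0.494
v 1.374 -2.426 -1.724
v 2.166 -3.072 -0.48
v 1.294 -2.981 -1.962
v 2.086 -3.627 -0.718
v 1.57 -3.37 -2.34
v 2.363 -4.016 -1.096
v 2.073 -3.412 -2.681
v 2.865 -4.058 -1.438
v 2.566 -3.086 -2.827
v 3.358 -3.732 -1.583
v 2.82 -2.546 -2.708
v 3.612 -3.192 -1.464
v -2.237 -2.265 -0.454
v -1.627 -1.403 0.135
v -0.913 -2.217 -1.895
v -0.303 -1.355 -1.306
v -0.336 -2.481 -0.866
v -1.154 -2.511 0.024
v -1.386 -1.109 -1.784
v -2.204 -1.139 -0.894
v -1.101 -0.689 -0.687
v -0.452 -1.536 -0.119
v -2.088 -2.084 -1.641
v -1.439 -2.931 -1.073
v -0.233 2.04 -2.778
v 0.498 2.19 -3.036
v 1.125 1.191 -1.839
v 0.393 1.04 -1.582
v 0.454 2.428 -2.813
v 1.08 1.429 -1.617
v 0.29 2.599 -2.585
v 0.917 1.599 -1.389
v 0.036 2.673 -2.39
v 0.663 1.674 -1.194
v -0.264 2.637 -2.263
v 0.363 1.638 -1.066
v -0.559 2.499 -2.224
v 0.067 1.499 -1.028
v -0.798 2.28 -2.281
v -0.171 1.281 -1.085
v -0.939 2.021 -2.424
v -0.313 1.021 -1.228
v -0.958 1.764 -2.628
v -0.332 0.765 -1.432
v -0.852 1.555 -2.859
v -0.225 0.556 -1.662
v -0.639 1.43 -3.075
v -0.012 0.431 -1.879
v -0.356 1.41 -3.24
v 0.271 0.411 -2.044
v -0.051 1.5 -3.325
v 0.576 0.5 -2.129
v 0.222 1.682 -3.316
v 0.849 0.683 -2.119
v 0.416 1.926 -3.213
v 1.043 0.927 -2.017
v 1.327 0.038 -4.025
v 1.747 -0.24 -4.539
v 3.174 -0.135 -3.43
v 2.753 0.142 -2.915
v 1.769 0.035 -4.593
v 3.195 0.14 -3.484
v 1.723 0.311 -4.56
v 3.15 0.415 -3.451
v 1.617 0.544 -4.446
v 3.044 0.649 -3.337
v 1.467 0.701 -4.268
v 2.893 0.805 -3.158
v 1.295 0.757 -4.052
v 2.722 0.861 -2.943
v 1.129 0.703 -3.833
v 2.555 0.807 -2.723
v 0.992 0.548 -3.642
v 2.418 0.652 -2.533
v 0.906 0.315 -3.51
v 2.333 0.42 -2.401
v 0.885 0.04 -3.456
v 2.311 0.145 -2.347
v 0.93 -0.235 -3.489
v 2.357 -0.131 -2.38
v 1.036 -0.469 -3.603
v 2.463 -0.364 -2.494
v 1.187 -0.625 -3.782
v 2.613 -0.521 -2.672
v 1.358 -0.681 -3.997
v 2.785 -0.577 -2.888
v 1.525 -0.627 -4.217
v 2.951 -0.523 -3.107
v 1.662 -0.472 -4.407
v 3.088 -0.368 -3.298
f 2 1 5
f 2 5 3
f 3 5 6
f 3 6 4
f 5 1 7
f 5 7 6
f 6 7 8
f 6 8 4
f 7 1 9
f 7 9 8
f 8 9 10
f 8 10 4
f 9 1 11
f 9 11 10
f 10 11 12
f 10 12 4
f 11 1 13
f 11 13 12
f 12 13 14
f 12 14 4
f 13 1 15
f 13 15 14
f 14 15 16
f 14 16 4
f 15 1 17
f 15 17 16
f 16 17 18
f 16 18 4
f 17 1 19
f 17 19 18
f 18 19 20
f 18 20 4
f 19 1 2
f 19 2 20
f 20 2 3
f 20 3 4
f 21 32 26
f 21 26 22
f 21 22 28
f 21 28 31
f 21 31 32
f 22 26 30
f 26 32 25
f 32 31 23
f 31 28 27
f 28 22 29
f 24 30 25
f 24 25 23
f 24 23 27
f 24 27 29
f 24 29 30
f 25 30 26
f 23 25 32
f 27 23 31
f 29 27 28
f 30 29 22
f 34 33 37
f 34 37 35
f 35 37 38
f 35 38 36
f 37 33 39
f 37 39 38
f 38 39 40
f 38 40 36
f 39 33 41
f 39 41 40
f 40 41 42
f 40 42 36
f 41 33 43
f 41 43 42
f 42 43 44
f 42 44 36
f 43 33 45
f 43 45 44
f 44 45 46
f 44 46 36
f 45 33 47
f 45 47 46
f 46 47 48
f 46 48 36
f 47 33 49
f 47 49 48
f 48 49 50
f 48 50 36
f 49 33 51
f 49 51 50
f 50 51 52
f 50 52 36
f 51 33 53
f 51 53 52
f 52 53 54
f 52 54 36
f 53 33 55
f 53 55 54
f 54 55 56
f 54 56 36
f 55 33 57
f 55 57 56
f 56 57 58
f 56 58 36
f 57 33 59
f 57 59 58
f 58 59 60
f 58 60 36
f 59 33 61
f 59 61 60
f 60 61 62
f 60 62 36
f 61 33 63
f 61 63 62
f 62 63 64
f 62 64 36
f 63 33 34
f 63 34 64
f 64 34 35
f 64 35 36
f 66 65 69
f 66 69 67
f 67 69 70
f 67 70 68
f 69 65 71
f 69 71 70
f 70 71 72
f 70 72 68
f 71 65 73
f 71 73 72
f 72 73 74
f 72 74 68
f 73 65 75
f 73 75 74
f 74 75 76
f 74 76 68
f 75 65 77
f 75 77 76
f 76 77 78
f 76 78 68
f 77 65 79
f 77 79 78
f 78 79 80
f 78 80 68
f 79 65 81
f 79 81 80
f 80 81 82
f 80 82 68
f 81 65 83
f 81 83 82
f 82 83 84
f 82 84 68
f 83 65 85
f 83 85 84
f 84 85 86
f 84 86 68
f 85 65 87
f 85 87 86
f 86 87 88
f 86 88 68
f 87 65 89
f 87 89 88
f 88 89 90
f 88 90 68
f 89 65 91
f 89 91 90
f 90 91 92
f 90 92 68
f 91 65 93
f 91 93 92
f 92 93 94
f 92 94 68
f 93 65 95
f 93 95 94
f 94 95 96
f 94 96 68
f 95 65 97
f 95 97 96
f 96 97 98
f 96 98 68
f 97 65 66
f 97 66 98
f 98 66 67
f 98 67 68



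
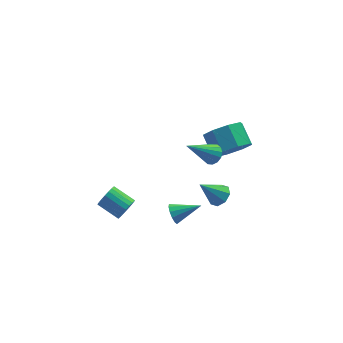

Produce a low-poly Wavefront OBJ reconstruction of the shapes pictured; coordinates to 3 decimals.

v -0.517 0.101 -2.885
v -0.342 -0.113 -3.337
v 0.697 0.059 -2.395
v -0.319 0.183 -3.37
v -0.358 0.453 -3.248
v -0.448 0.611 -3.011
v -0.56 0.607 -2.735
v -0.658 0.443 -2.505
v -0.712 0.17 -2.397
v -0.703 -0.125 -2.443
v -0.636 -0.348 -2.63
v -0.53 -0.429 -2.898
v -0.421 -0.341 -3.161
v -2.723 -1.592 -0.296
v -2.378 -1.446 0.12
v -3.172 -0.803 0.553
v -3.517 -0.948 0.136
v -2.333 -1.283 -0.039
v -3.127 -0.639 0.393
v -2.355 -1.173 -0.243
v -3.149 -0.53 0.189
v -2.441 -1.136 -0.457
v -3.235 -0.492 -0.024
v -2.575 -1.177 -0.642
v -3.369 -0.533 -0.21
v -2.735 -1.29 -0.768
v -3.529 -0.646 -0.335
v -2.893 -1.455 -0.812
v -3.687 -0.812 -0.379
v -3.022 -1.644 -0.767
v -3.816 -1 -0.334
v -3.099 -1.824 -0.641
v -3.893 -1.18 -0.208
v -3.111 -1.964 -0.455
v -3.905 -1.32 -0.022
v -3.055 -2.039 -0.241
v -3.85 -1.395 0.191
v -2.943 -2.037 -0.038
v -3.737 -1.393 0.395
v -2.792 -1.958 0.121
v -3.586 -1.315 0.554
v -2.63 -1.816 0.208
v -3.424 -1.172 0.641
v -2.483 -1.635 0.208
v -3.277 -0.991 0.641
v 1.704 1.242 -3.099
v 2.124 1.44 -2.719
v 0.796 1.178 -2.061
v 1.883 1.782 -2.909
v 1.537 1.808 -3.209
v 1.288 1.502 -3.446
v 1.283 1.044 -3.479
v 1.524 0.702 -3.289
v 1.87 0.676 -2.989
v 2.119 0.982 -2.753
v 1.057 -0.553 1.989
v 1.348 -0.959 2.134
v -0.117 -0.967 3.191
v 1.433 -0.754 2.287
v 1.417 -0.496 2.36
v 1.304 -0.253 2.335
v 1.126 -0.09 2.216
v 0.929 -0.051 2.037
v 0.766 -0.147 1.845
v 0.681 -0.351 1.692
v 0.697 -0.609 1.618
v 0.809 -0.853 1.644
v 0.988 -1.016 1.762
v 1.185 -1.054 1.942
v 2.385 2.108 -0.723
v 2.934 2.66 -1.284
v 2.643 3.605 -0.639
v 2.095 3.052 -0.077
v 2.242 2.613 -1.526
v 1.951 3.557 -0.881
v 1.634 2.269 -1.298
v 1.343 3.214 -0.652
v 1.466 1.831 -0.732
v 1.175 2.776 -0.087
v 1.837 1.555 -0.161
v 1.546 2.5 0.484
v 2.529 1.603 0.081
v 2.238 2.547 0.726
v 3.137 1.946 -0.148
v 2.846 2.891 0.498
v 3.305 2.384 -0.713
v 3.014 3.329 -0.068
f 2 1 4
f 2 4 3
f 4 1 5
f 4 5 3
f 5 1 6
f 5 6 3
f 6 1 7
f 6 7 3
f 7 1 8
f 7 8 3
f 8 1 9
f 8 9 3
f 9 1 10
f 9 10 3
f 10 1 11
f 10 11 3
f 11 1 12
f 11 12 3
f 12 1 13
f 12 13 3
f 13 1 2
f 13 2 3
f 15 14 18
f 15 18 16
f 16 18 19
f 16 19 17
f 18 14 20
f 18 20 19
f 19 20 21
f 19 21 17
f 20 14 22
f 20 22 21
f 21 22 23
f 21 23 17
f 22 14 24
f 22 24 23
f 23 24 25
f 23 25 17
f 24 14 26
f 24 26 25
f 25 26 27
f 25 27 17
f 26 14 28
f 26 28 27
f 27 28 29
f 27 29 17
f 28 14 30
f 28 30 29
f 29 30 31
f 29 31 17
f 30 14 32
f 30 32 31
f 31 32 33
f 31 33 17
f 32 14 34
f 32 34 33
f 33 34 35
f 33 35 17
f 34 14 36
f 34 36 35
f 35 36 37
f 35 37 17
f 36 14 38
f 36 38 37
f 37 38 39
f 37 39 17
f 38 14 40
f 38 40 39
f 39 40 41
f 39 41 17
f 40 14 42
f 40 42 41
f 41 42 43
f 41 43 17
f 42 14 44
f 42 44 43
f 43 44 45
f 43 45 17
f 44 14 15
f 44 15 45
f 45 15 16
f 45 16 17
f 47 46 49
f 47 49 48
f 49 46 50
f 49 50 48
f 50 46 51
f 50 51 48
f 51 46 52
f 51 52 48
f 52 46 53
f 52 53 48
f 53 46 54
f 53 54 48
f 54 46 55
f 54 55 48
f 55 46 47
f 55 47 48
f 57 56 59
f 57 59 58
f 59 56 60
f 59 60 58
f 60 56 61
f 60 61 58
f 61 56 62
f 61 62 58
f 62 56 63
f 62 63 58
f 63 56 64
f 63 64 58
f 64 56 65
f 64 65 58
f 65 56 66
f 65 66 58
f 66 56 67
f 66 67 58
f 67 56 68
f 67 68 58
f 68 56 69
f 68 69 58
f 69 56 57
f 69 57 58
f 71 70 74
f 71 74 72
f 72 74 75
f 72 75 73
f 74 70 76
f 74 76 75
f 75 76 77
f 75 77 73
f 76 70 78
f 76 78 77
f 77 78 79
f 77 79 73
f 78 70 80
f 78 80 79
f 79 80 81
f 79 81 73
f 80 70 82
f 80 82 81
f 81 82 83
f 81 83 73
f 82 70 84
f 82 84 83
f 83 84 85
f 83 85 73
f 84 70 86
f 84 86 85
f 85 86 87
f 85 87 73
f 86 70 71
f 86 71 87
f 87 71 72
f 87 72 73



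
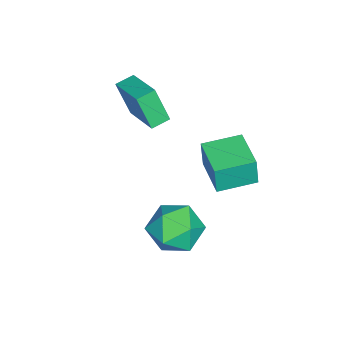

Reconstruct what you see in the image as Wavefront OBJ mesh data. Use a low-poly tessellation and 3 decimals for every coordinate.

v 2.995 -0.307 1.058
v 4.155 0.111 0.848
v 3.105 -1.451 -0.608
v 4.265 -1.033 -0.818
v 4.039 -1.787 0.154
v 3.971 -1.08 1.184
v 3.289 -0.26 -0.944
v 3.221 0.447 0.086
v 4.337 0.14 -0.39
v 4.8 -0.803 0.289
v 2.46 -0.537 -0.049
v 2.923 -1.48 0.63
v -0.579 -3.843 2.646
v -0.693 -4.496 4.244
v -1.207 -3.285 2.83
v -1.321 -3.938 4.428
v 0.801 -2.502 3.292
v 0.687 -3.155 4.89
v 0.173 -1.944 3.476
v 0.059 -2.597 5.074
v 0.969 -0.342 1.771
v 1.03 -0.425 3.128
v 0.047 1.069 1.9
v 0.108 0.986 3.256
v 2.492 0.654 1.764
v 2.553 0.571 3.12
v 1.57 2.065 1.892
v 1.631 1.982 3.249
f 1 12 6
f 1 6 2
f 1 2 8
f 1 8 11
f 1 11 12
f 2 6 10
f 6 12 5
f 12 11 3
f 11 8 7
f 8 2 9
f 4 10 5
f 4 5 3
f 4 3 7
f 4 7 9
f 4 9 10
f 5 10 6
f 3 5 12
f 7 3 11
f 9 7 8
f 10 9 2
f 14 16 13
f 17 14 13
f 13 16 15
f 15 17 13
f 14 20 16
f 18 14 17
f 18 20 14
f 16 20 15
f 19 17 15
f 15 20 19
f 19 18 17
f 20 18 19
f 22 24 21
f 25 22 21
f 21 24 23
f 23 25 21
f 22 28 24
f 26 22 25
f 26 28 22
f 24 28 23
f 27 25 23
f 23 28 27
f 27 26 25
f 28 26 27



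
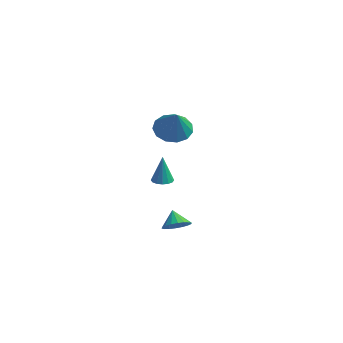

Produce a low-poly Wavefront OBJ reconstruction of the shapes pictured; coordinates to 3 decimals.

v 4.222 -3.585 -0.877
v 4.622 -2.979 -0.686
v 3.638 -3.455 -0.063
v 4.381 -2.852 -0.879
v 4.109 -2.869 -1.072
v 3.86 -3.029 -1.226
v 3.682 -3.298 -1.311
v 3.611 -3.625 -1.31
v 3.662 -3.943 -1.223
v 3.823 -4.19 -1.067
v 4.064 -4.318 -0.874
v 4.336 -4.3 -0.681
v 4.585 -4.14 -0.527
v 4.763 -3.871 -0.443
v 4.833 -3.545 -0.444
v 4.783 -3.226 -0.531
v 3.156 -3.713 1.861
v 3.649 -3.45 1.825
v 3.324 -3.807 3.479
v 3.453 -3.239 1.857
v 3.178 -3.155 1.891
v 2.897 -3.22 1.916
v 2.685 -3.418 1.926
v 2.6 -3.695 1.919
v 2.663 -3.977 1.896
v 2.859 -4.188 1.864
v 3.135 -4.272 1.831
v 3.416 -4.207 1.805
v 3.628 -4.009 1.795
v 3.713 -3.732 1.802
v -2.807 0.747 2.714
v -1.978 1.106 2.122
v -1.533 0.173 4.146
v -2.157 1.574 2.468
v -2.541 1.779 2.892
v -3.01 1.656 3.26
v -3.415 1.245 3.455
v -3.626 0.676 3.415
v -3.577 0.129 3.152
v -3.284 -0.221 2.75
v -2.839 -0.264 2.337
v -2.384 0.014 2.044
v -2.063 0.525 1.963
f 2 1 4
f 2 4 3
f 4 1 5
f 4 5 3
f 5 1 6
f 5 6 3
f 6 1 7
f 6 7 3
f 7 1 8
f 7 8 3
f 8 1 9
f 8 9 3
f 9 1 10
f 9 10 3
f 10 1 11
f 10 11 3
f 11 1 12
f 11 12 3
f 12 1 13
f 12 13 3
f 13 1 14
f 13 14 3
f 14 1 15
f 14 15 3
f 15 1 16
f 15 16 3
f 16 1 2
f 16 2 3
f 18 17 20
f 18 20 19
f 20 17 21
f 20 21 19
f 21 17 22
f 21 22 19
f 22 17 23
f 22 23 19
f 23 17 24
f 23 24 19
f 24 17 25
f 24 25 19
f 25 17 26
f 25 26 19
f 26 17 27
f 26 27 19
f 27 17 28
f 27 28 19
f 28 17 29
f 28 29 19
f 29 17 30
f 29 30 19
f 30 17 18
f 30 18 19
f 32 31 34
f 32 34 33
f 34 31 35
f 34 35 33
f 35 31 36
f 35 36 33
f 36 31 37
f 36 37 33
f 37 31 38
f 37 38 33
f 38 31 39
f 38 39 33
f 39 31 40
f 39 40 33
f 40 31 41
f 40 41 33
f 41 31 42
f 41 42 33
f 42 31 43
f 42 43 33
f 43 31 32
f 43 32 33



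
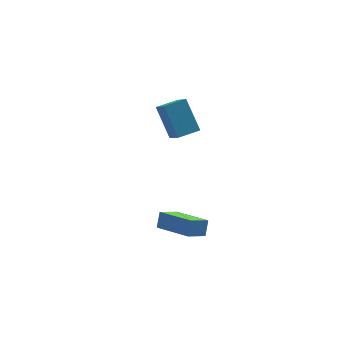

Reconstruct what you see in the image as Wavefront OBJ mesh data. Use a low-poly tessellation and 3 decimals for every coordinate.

v 3.13 3.981 0.591
v 2.963 2.528 2.028
v 2.966 5.328 1.934
v 2.798 3.876 3.371
v 4.282 3.984 0.729
v 4.114 2.532 2.166
v 4.117 5.332 2.072
v 3.95 3.879 3.509
v 1.249 -2.664 -0.089
v 1.58 -2.233 0.578
v 0.411 -0.922 -0.799
v 0.741 -0.491 -0.132
v 2.219 -2.449 -0.708
v 2.549 -2.018 -0.041
v 1.38 -0.707 -1.418
v 1.711 -0.276 -0.751
f 2 4 1
f 5 2 1
f 1 4 3
f 3 5 1
f 2 8 4
f 6 2 5
f 6 8 2
f 4 8 3
f 7 5 3
f 3 8 7
f 7 6 5
f 8 6 7
f 10 12 9
f 13 10 9
f 9 12 11
f 11 13 9
f 10 16 12
f 14 10 13
f 14 16 10
f 12 16 11
f 15 13 11
f 11 16 15
f 15 14 13
f 16 14 15



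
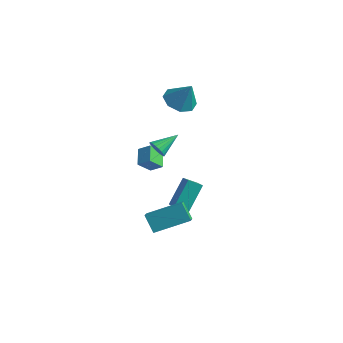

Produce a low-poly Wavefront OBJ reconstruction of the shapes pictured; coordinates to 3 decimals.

v -0.861 2.143 3.011
v -0.273 2.895 2.625
v -0.039 2.237 4.449
v -0.922 3.17 2.978
v -1.535 2.844 3.35
v -1.754 2.107 3.523
v -1.45 1.39 3.396
v -0.801 1.115 3.044
v -0.187 1.441 2.671
v 0.031 2.179 2.498
v 1.207 -0.542 -3.562
v 1.112 0.713 -2.033
v 0.09 0.243 -4.275
v -0.005 1.498 -2.746
v 1.825 -0.018 -3.954
v 1.73 1.237 -2.425
v 0.708 0.767 -4.667
v 0.613 2.022 -3.138
v 2.128 -2.835 2.705
v 2.317 -3.135 3.189
v 2.452 -1.545 3.375
v 2.526 -3.117 3.054
v 2.667 -3.05 2.859
v 2.714 -2.947 2.637
v 2.66 -2.824 2.427
v 2.514 -2.703 2.264
v 2.301 -2.605 2.178
v 2.059 -2.547 2.183
v 1.828 -2.538 2.278
v 1.65 -2.581 2.447
v 1.554 -2.668 2.66
v 1.557 -2.784 2.881
v 1.659 -2.908 3.072
v 1.843 -3.02 3.199
v 2.075 -3.1 3.24
v -0.327 -0.789 -1.122
v -0.555 -1.563 -0.36
v -1.024 -0.025 -0.554
v -1.252 -0.798 0.208
v 0.352 -0.522 -0.648
v 0.124 -1.295 0.114
v -0.345 0.243 -0.08
v -0.573 -0.531 0.682
v 2.125 -3.671 -1.982
v 2.591 -4.293 -1.57
v 3.414 -2.168 -1.169
v 3.88 -2.79 -0.757
v 2.86 -3.77 -2.963
v 3.326 -4.392 -2.551
v 4.149 -2.267 -2.15
v 4.615 -2.889 -1.738
f 2 1 4
f 2 4 3
f 4 1 5
f 4 5 3
f 5 1 6
f 5 6 3
f 6 1 7
f 6 7 3
f 7 1 8
f 7 8 3
f 8 1 9
f 8 9 3
f 9 1 10
f 9 10 3
f 10 1 2
f 10 2 3
f 12 14 11
f 15 12 11
f 11 14 13
f 13 15 11
f 12 18 14
f 16 12 15
f 16 18 12
f 14 18 13
f 17 15 13
f 13 18 17
f 17 16 15
f 18 16 17
f 20 19 22
f 20 22 21
f 22 19 23
f 22 23 21
f 23 19 24
f 23 24 21
f 24 19 25
f 24 25 21
f 25 19 26
f 25 26 21
f 26 19 27
f 26 27 21
f 27 19 28
f 27 28 21
f 28 19 29
f 28 29 21
f 29 19 30
f 29 30 21
f 30 19 31
f 30 31 21
f 31 19 32
f 31 32 21
f 32 19 33
f 32 33 21
f 33 19 34
f 33 34 21
f 34 19 35
f 34 35 21
f 35 19 20
f 35 20 21
f 37 39 36
f 40 37 36
f 36 39 38
f 38 40 36
f 37 43 39
f 41 37 40
f 41 43 37
f 39 43 38
f 42 40 38
f 38 43 42
f 42 41 40
f 43 41 42
f 45 47 44
f 48 45 44
f 44 47 46
f 46 48 44
f 45 51 47
f 49 45 48
f 49 51 45
f 47 51 46
f 50 48 46
f 46 51 50
f 50 49 48
f 51 49 50



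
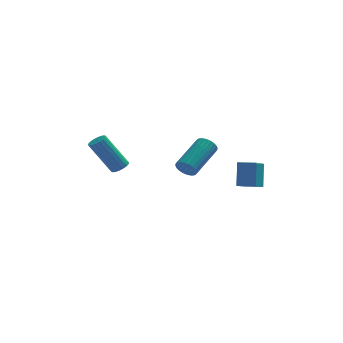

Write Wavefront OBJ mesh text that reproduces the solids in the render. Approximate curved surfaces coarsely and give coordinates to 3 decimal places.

v 3.05 -4.052 2.458
v 3.159 -3.433 3.619
v 3.661 -2.294 1.464
v 3.77 -1.675 2.624
v 3.87 -4.305 2.516
v 3.979 -3.686 3.676
v 4.481 -2.547 1.521
v 4.59 -1.928 2.682
v -1.625 2.451 0.584
v -1.264 2.745 0.766
v -2.333 2.982 2.499
v -2.695 2.689 2.316
v -1.398 2.889 0.664
v -2.467 3.127 2.397
v -1.578 2.947 0.545
v -2.647 3.185 2.278
v -1.766 2.907 0.434
v -2.835 3.145 2.167
v -1.927 2.777 0.353
v -2.996 3.014 2.086
v -2.028 2.582 0.317
v -3.097 2.819 2.05
v -2.049 2.361 0.334
v -3.118 2.598 2.067
v -1.987 2.158 0.401
v -3.056 2.395 2.134
v -1.853 2.013 0.503
v -2.922 2.251 2.236
v -1.673 1.955 0.622
v -2.742 2.193 2.355
v -1.485 1.995 0.733
v -2.554 2.233 2.466
v -1.324 2.126 0.814
v -2.393 2.363 2.547
v -1.223 2.321 0.85
v -2.292 2.558 2.583
v -1.202 2.542 0.833
v -2.271 2.779 2.566
v 1.15 -0.941 2.046
v 1.52 -1.002 1.63
v 2.66 0.401 2.438
v 2.29 0.461 2.854
v 1.389 -0.848 1.548
v 2.528 0.555 2.356
v 1.221 -0.708 1.541
v 2.361 0.695 2.35
v 1.043 -0.604 1.612
v 2.182 0.799 2.421
v 0.88 -0.551 1.748
v 2.02 0.852 2.557
v 0.759 -0.557 1.93
v 1.899 0.845 2.739
v 0.698 -0.622 2.13
v 1.837 0.781 2.938
v 0.705 -0.736 2.316
v 1.845 0.667 3.125
v 0.78 -0.881 2.462
v 1.92 0.522 3.27
v 0.912 -1.035 2.544
v 2.051 0.368 3.352
v 1.079 -1.175 2.55
v 2.219 0.228 3.359
v 1.258 -1.279 2.479
v 2.397 0.124 3.288
v 1.42 -1.332 2.343
v 2.56 0.071 3.152
v 1.541 -1.325 2.161
v 2.681 0.077 2.97
v 1.603 -1.261 1.962
v 2.742 0.142 2.77
v 1.595 -1.147 1.775
v 2.735 0.256 2.584
f 2 4 1
f 5 2 1
f 1 4 3
f 3 5 1
f 2 8 4
f 6 2 5
f 6 8 2
f 4 8 3
f 7 5 3
f 3 8 7
f 7 6 5
f 8 6 7
f 10 9 13
f 10 13 11
f 11 13 14
f 11 14 12
f 13 9 15
f 13 15 14
f 14 15 16
f 14 16 12
f 15 9 17
f 15 17 16
f 16 17 18
f 16 18 12
f 17 9 19
f 17 19 18
f 18 19 20
f 18 20 12
f 19 9 21
f 19 21 20
f 20 21 22
f 20 22 12
f 21 9 23
f 21 23 22
f 22 23 24
f 22 24 12
f 23 9 25
f 23 25 24
f 24 25 26
f 24 26 12
f 25 9 27
f 25 27 26
f 26 27 28
f 26 28 12
f 27 9 29
f 27 29 28
f 28 29 30
f 28 30 12
f 29 9 31
f 29 31 30
f 30 31 32
f 30 32 12
f 31 9 33
f 31 33 32
f 32 33 34
f 32 34 12
f 33 9 35
f 33 35 34
f 34 35 36
f 34 36 12
f 35 9 37
f 35 37 36
f 36 37 38
f 36 38 12
f 37 9 10
f 37 10 38
f 38 10 11
f 38 11 12
f 40 39 43
f 40 43 41
f 41 43 44
f 41 44 42
f 43 39 45
f 43 45 44
f 44 45 46
f 44 46 42
f 45 39 47
f 45 47 46
f 46 47 48
f 46 48 42
f 47 39 49
f 47 49 48
f 48 49 50
f 48 50 42
f 49 39 51
f 49 51 50
f 50 51 52
f 50 52 42
f 51 39 53
f 51 53 52
f 52 53 54
f 52 54 42
f 53 39 55
f 53 55 54
f 54 55 56
f 54 56 42
f 55 39 57
f 55 57 56
f 56 57 58
f 56 58 42
f 57 39 59
f 57 59 58
f 58 59 60
f 58 60 42
f 59 39 61
f 59 61 60
f 60 61 62
f 60 62 42
f 61 39 63
f 61 63 62
f 62 63 64
f 62 64 42
f 63 39 65
f 63 65 64
f 64 65 66
f 64 66 42
f 65 39 67
f 65 67 66
f 66 67 68
f 66 68 42
f 67 39 69
f 67 69 68
f 68 69 70
f 68 70 42
f 69 39 71
f 69 71 70
f 70 71 72
f 70 72 42
f 71 39 40
f 71 40 72
f 72 40 41
f 72 41 42



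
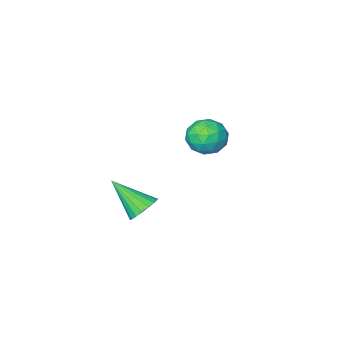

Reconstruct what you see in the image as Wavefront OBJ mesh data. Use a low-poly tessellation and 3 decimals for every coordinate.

v -3.056 -1.83 -1.808
v -2.157 -1.612 -1.773
v -2.763 -2.868 -2.847
v -1.864 -2.65 -2.812
v -2.267 -3.071 -2.092
v -2.448 -2.429 -1.451
v -2.472 -2.051 -3.169
v -2.653 -1.409 -2.528
v -1.796 -1.749 -2.614
v -1.67 -2.379 -1.949
v -3.25 -2.101 -2.671
v -3.124 -2.731 -2.006
v -2.632 -1.63 -1.7
v -2.288 -2.85 -2.92
v -2.525 -3.097 -2.497
v -1.997 -2.969 -2.477
v -2.803 -2.11 -1.51
v -2.275 -1.982 -1.489
v -2.339 -2.839 -1.677
v -2.645 -2.498 -3.131
v -2.117 -2.37 -3.11
v -2.923 -1.511 -2.143
v -2.395 -1.383 -2.123
v -2.581 -1.641 -2.943
v -1.892 -1.582 -2.173
v -1.72 -2.192 -2.784
v -2.077 -1.84 -2.994
v -2.183 -1.463 -2.617
v -1.817 -1.952 -1.782
v -1.645 -2.563 -2.392
v -1.882 -2.81 -1.97
v -1.988 -2.432 -1.592
v -1.605 -2.033 -2.277
v -3.275 -1.917 -2.228
v -3.103 -2.528 -2.838
v -2.932 -2.048 -3.028
v -3.038 -1.67 -2.65
v -3.2 -2.288 -1.836
v -3.028 -2.898 -2.447
v -2.737 -3.017 -2.003
v -2.843 -2.64 -1.626
v -3.315 -2.447 -2.343
v 2.435 1.238 -2.599
v 2.874 1.025 -3.101
v 3.125 0.022 -1.481
v 3.036 1.249 -2.958
v 3.08 1.471 -2.743
v 2.995 1.646 -2.5
v 2.8 1.741 -2.277
v 2.533 1.736 -2.117
v 2.246 1.633 -2.053
v 1.997 1.451 -2.097
v 1.834 1.227 -2.24
v 1.791 1.006 -2.455
v 1.875 0.83 -2.698
v 2.071 0.735 -2.921
v 2.338 0.74 -3.081
v 2.625 0.843 -3.145
f 1 38 17
f 38 12 41
f 17 41 6
f 38 41 17
f 1 17 13
f 17 6 18
f 13 18 2
f 17 18 13
f 1 13 22
f 13 2 23
f 22 23 8
f 13 23 22
f 1 22 34
f 22 8 37
f 34 37 11
f 22 37 34
f 1 34 38
f 34 11 42
f 38 42 12
f 34 42 38
f 2 18 29
f 18 6 32
f 29 32 10
f 18 32 29
f 6 41 19
f 41 12 40
f 19 40 5
f 41 40 19
f 12 42 39
f 42 11 35
f 39 35 3
f 42 35 39
f 11 37 36
f 37 8 24
f 36 24 7
f 37 24 36
f 8 23 28
f 23 2 25
f 28 25 9
f 23 25 28
f 4 30 16
f 30 10 31
f 16 31 5
f 30 31 16
f 4 16 14
f 16 5 15
f 14 15 3
f 16 15 14
f 4 14 21
f 14 3 20
f 21 20 7
f 14 20 21
f 4 21 26
f 21 7 27
f 26 27 9
f 21 27 26
f 4 26 30
f 26 9 33
f 30 33 10
f 26 33 30
f 5 31 19
f 31 10 32
f 19 32 6
f 31 32 19
f 3 15 39
f 15 5 40
f 39 40 12
f 15 40 39
f 7 20 36
f 20 3 35
f 36 35 11
f 20 35 36
f 9 27 28
f 27 7 24
f 28 24 8
f 27 24 28
f 10 33 29
f 33 9 25
f 29 25 2
f 33 25 29
f 44 43 46
f 44 46 45
f 46 43 47
f 46 47 45
f 47 43 48
f 47 48 45
f 48 43 49
f 48 49 45
f 49 43 50
f 49 50 45
f 50 43 51
f 50 51 45
f 51 43 52
f 51 52 45
f 52 43 53
f 52 53 45
f 53 43 54
f 53 54 45
f 54 43 55
f 54 55 45
f 55 43 56
f 55 56 45
f 56 43 57
f 56 57 45
f 57 43 58
f 57 58 45
f 58 43 44
f 58 44 45



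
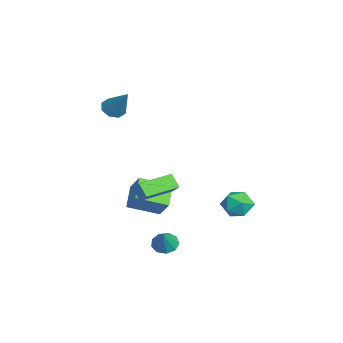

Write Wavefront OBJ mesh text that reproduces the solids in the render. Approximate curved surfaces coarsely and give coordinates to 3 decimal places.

v 2.967 -3.555 0.089
v 3.608 -3.246 0.763
v 1.969 -1.71 0.193
v 2.61 -1.401 0.868
v 3.55 -3.199 -0.628
v 4.191 -2.89 0.047
v 2.552 -1.354 -0.523
v 3.193 -1.045 0.151
v -3.636 -4.183 3.003
v -3.09 -3.926 2.494
v -2.444 -3.437 4.657
v -3.512 -3.509 2.61
v -4.007 -3.487 2.957
v -4.284 -3.872 3.331
v -4.182 -4.44 3.513
v -3.76 -4.857 3.396
v -3.265 -4.879 3.05
v -2.987 -4.493 2.676
v 3.19 -1.816 -4.246
v 3.666 -2.294 -4.637
v 4.03 -2.004 -2.994
v 3.84 -1.791 -4.678
v 3.709 -1.3 -4.517
v 3.336 -1.05 -4.229
v 2.894 -1.158 -3.949
v 2.591 -1.574 -3.809
v 2.569 -2.103 -3.873
v 2.837 -2.498 -4.112
v 3.27 -2.573 -4.414
v 1.084 -1.935 -3.146
v 1.096 -3.786 -2.47
v -0.216 -1.629 -2.283
v -0.204 -3.479 -1.608
v 1.964 -1.501 -1.972
v 1.976 -3.351 -1.297
v 0.664 -1.194 -1.11
v 0.676 -3.045 -0.434
v 2.778 2.729 -1.097
v 3.335 2.65 -1.934
v 3.645 1.53 -0.406
v 4.202 1.451 -1.243
v 4.283 2.27 -0.66
v 3.747 3.011 -1.087
v 3.233 1.169 -1.253
v 2.697 1.91 -1.68
v 3.617 1.685 -2.031
v 4.265 2.366 -1.664
v 2.715 1.814 -0.676
v 3.363 2.495 -0.309
f 2 4 1
f 5 2 1
f 1 4 3
f 3 5 1
f 2 8 4
f 6 2 5
f 6 8 2
f 4 8 3
f 7 5 3
f 3 8 7
f 7 6 5
f 8 6 7
f 10 9 12
f 10 12 11
f 12 9 13
f 12 13 11
f 13 9 14
f 13 14 11
f 14 9 15
f 14 15 11
f 15 9 16
f 15 16 11
f 16 9 17
f 16 17 11
f 17 9 18
f 17 18 11
f 18 9 10
f 18 10 11
f 20 19 22
f 20 22 21
f 22 19 23
f 22 23 21
f 23 19 24
f 23 24 21
f 24 19 25
f 24 25 21
f 25 19 26
f 25 26 21
f 26 19 27
f 26 27 21
f 27 19 28
f 27 28 21
f 28 19 29
f 28 29 21
f 29 19 20
f 29 20 21
f 31 33 30
f 34 31 30
f 30 33 32
f 32 34 30
f 31 37 33
f 35 31 34
f 35 37 31
f 33 37 32
f 36 34 32
f 32 37 36
f 36 35 34
f 37 35 36
f 38 49 43
f 38 43 39
f 38 39 45
f 38 45 48
f 38 48 49
f 39 43 47
f 43 49 42
f 49 48 40
f 48 45 44
f 45 39 46
f 41 47 42
f 41 42 40
f 41 40 44
f 41 44 46
f 41 46 47
f 42 47 43
f 40 42 49
f 44 40 48
f 46 44 45
f 47 46 39

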